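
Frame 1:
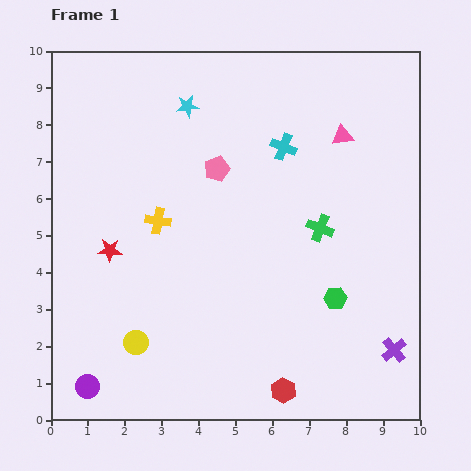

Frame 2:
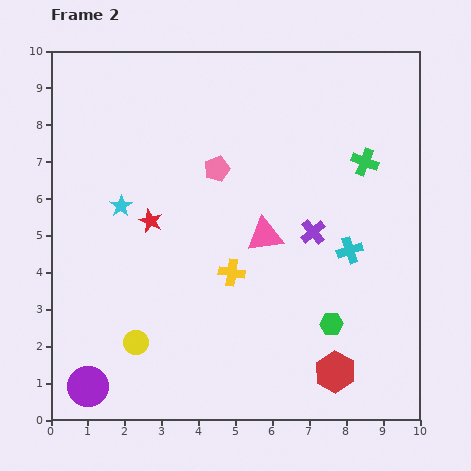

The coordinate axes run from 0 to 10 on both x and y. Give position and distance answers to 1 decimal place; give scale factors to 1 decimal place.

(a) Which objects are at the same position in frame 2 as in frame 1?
the yellow circle, the pink pentagon, the purple circle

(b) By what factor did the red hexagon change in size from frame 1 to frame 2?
1.6×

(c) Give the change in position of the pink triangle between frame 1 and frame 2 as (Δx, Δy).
(-2.1, -2.7)

The pink triangle was at (7.9, 7.7) in frame 1 and (5.8, 5.0) in frame 2.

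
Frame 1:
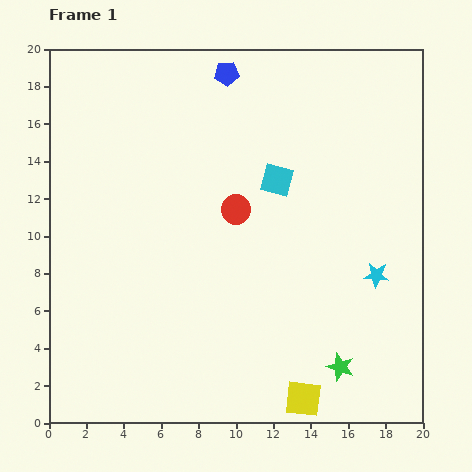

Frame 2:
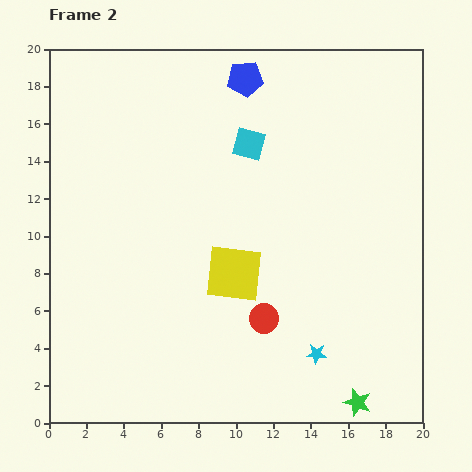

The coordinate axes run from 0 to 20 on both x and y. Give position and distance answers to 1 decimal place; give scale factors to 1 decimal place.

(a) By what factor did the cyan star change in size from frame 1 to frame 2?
0.8×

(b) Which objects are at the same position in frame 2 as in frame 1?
none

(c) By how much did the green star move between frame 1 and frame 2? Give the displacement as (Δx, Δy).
(0.9, -1.9)

The green star was at (15.6, 3.0) in frame 1 and (16.5, 1.1) in frame 2.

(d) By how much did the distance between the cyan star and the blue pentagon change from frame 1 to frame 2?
+1.8

Distance in frame 1: 13.4. Distance in frame 2: 15.2.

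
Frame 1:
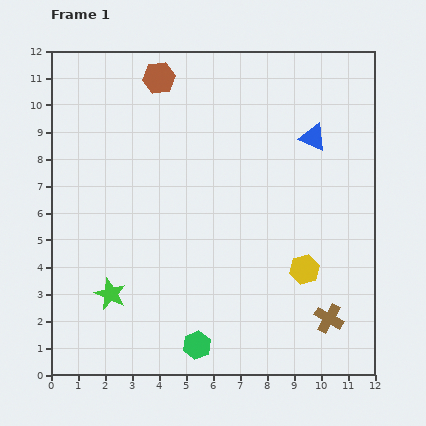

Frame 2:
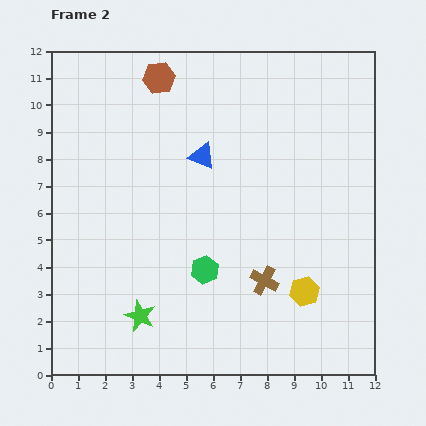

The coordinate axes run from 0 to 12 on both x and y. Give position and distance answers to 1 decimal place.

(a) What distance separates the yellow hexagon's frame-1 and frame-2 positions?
0.8

The yellow hexagon moved from (9.4, 3.9) to (9.4, 3.1), a distance of √(0.0² + 0.8²) ≈ 0.8.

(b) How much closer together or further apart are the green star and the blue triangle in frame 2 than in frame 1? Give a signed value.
-3.2

Distance in frame 1: 9.5. Distance in frame 2: 6.3.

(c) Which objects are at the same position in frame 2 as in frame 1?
the brown hexagon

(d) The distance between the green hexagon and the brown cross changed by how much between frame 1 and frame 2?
-2.8

Distance in frame 1: 5.0. Distance in frame 2: 2.2.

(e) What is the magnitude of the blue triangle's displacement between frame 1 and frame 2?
4.2

The blue triangle moved from (9.7, 8.8) to (5.6, 8.1), a distance of √(4.1² + 0.7²) ≈ 4.2.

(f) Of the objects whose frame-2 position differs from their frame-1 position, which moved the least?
the yellow hexagon

(moved 0.8)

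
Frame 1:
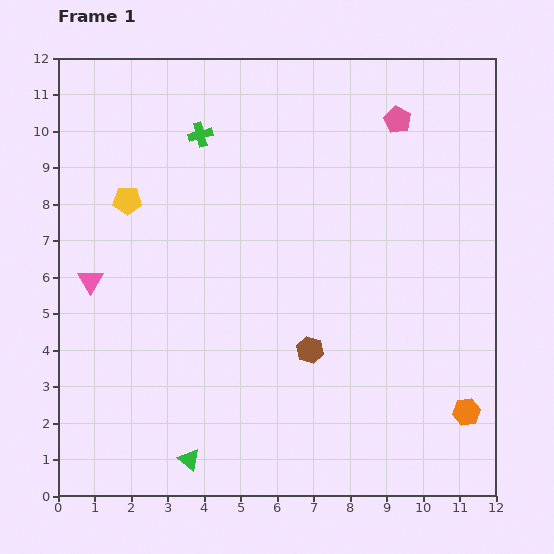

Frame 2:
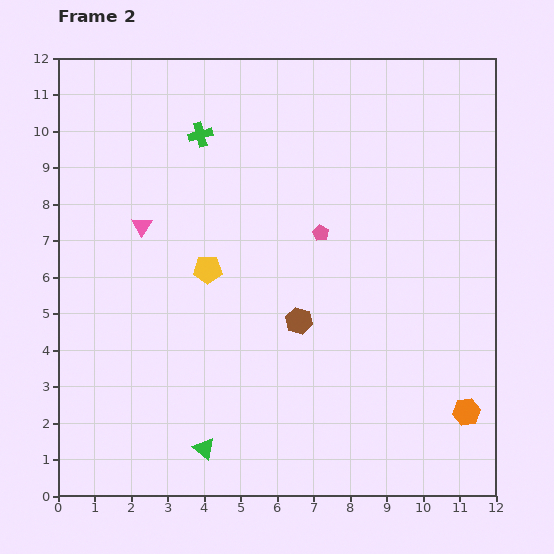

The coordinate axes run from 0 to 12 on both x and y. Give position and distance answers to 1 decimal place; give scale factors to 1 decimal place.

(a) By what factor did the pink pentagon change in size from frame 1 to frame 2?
0.6×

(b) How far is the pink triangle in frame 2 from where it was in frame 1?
2.1

The pink triangle moved from (0.9, 5.9) to (2.3, 7.4), a distance of √(1.4² + 1.5²) ≈ 2.1.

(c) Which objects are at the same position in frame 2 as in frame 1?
the orange hexagon, the green cross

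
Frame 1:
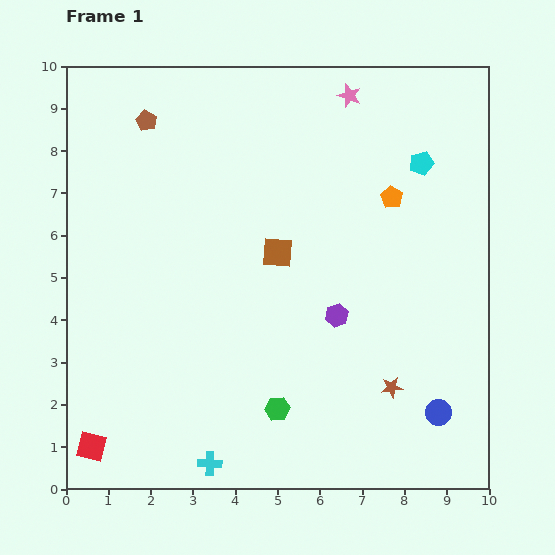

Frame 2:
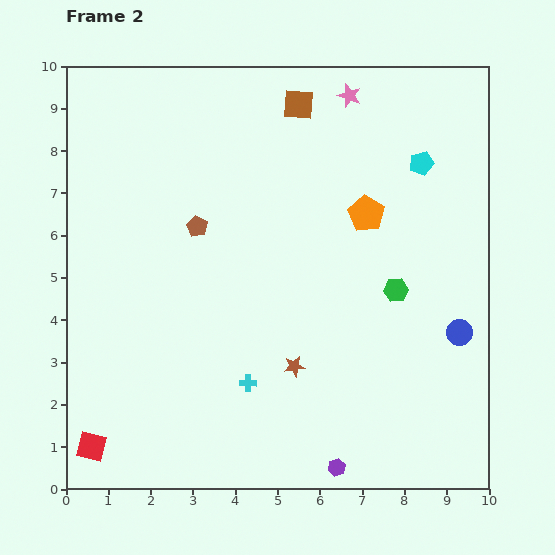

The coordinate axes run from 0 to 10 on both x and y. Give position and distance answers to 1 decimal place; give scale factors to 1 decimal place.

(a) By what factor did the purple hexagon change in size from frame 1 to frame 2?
0.8×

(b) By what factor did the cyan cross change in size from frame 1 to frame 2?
0.7×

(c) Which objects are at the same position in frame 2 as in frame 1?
the red square, the pink star, the cyan pentagon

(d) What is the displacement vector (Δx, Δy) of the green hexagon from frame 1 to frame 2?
(2.8, 2.8)

The green hexagon was at (5.0, 1.9) in frame 1 and (7.8, 4.7) in frame 2.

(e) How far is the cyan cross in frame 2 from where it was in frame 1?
2.1

The cyan cross moved from (3.4, 0.6) to (4.3, 2.5), a distance of √(0.9² + 1.9²) ≈ 2.1.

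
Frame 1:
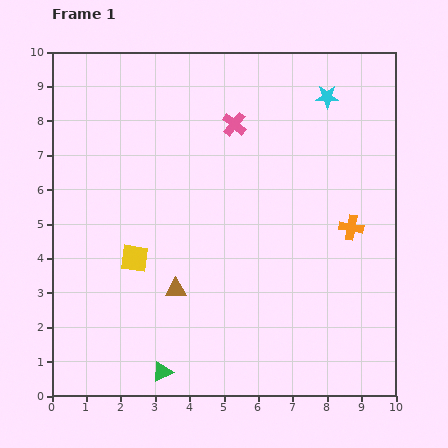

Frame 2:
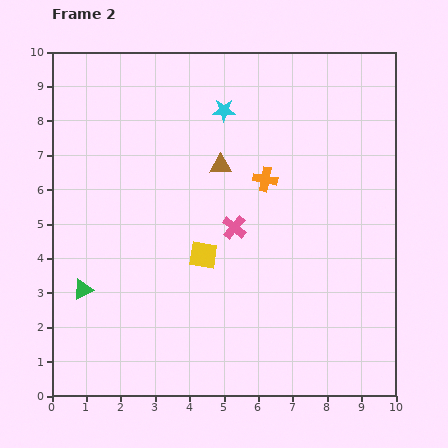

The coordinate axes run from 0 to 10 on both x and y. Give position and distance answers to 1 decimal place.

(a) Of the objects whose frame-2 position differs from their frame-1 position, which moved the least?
the yellow square

(moved 2.0)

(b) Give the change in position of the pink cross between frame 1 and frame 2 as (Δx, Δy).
(0.0, -3.0)

The pink cross was at (5.3, 7.9) in frame 1 and (5.3, 4.9) in frame 2.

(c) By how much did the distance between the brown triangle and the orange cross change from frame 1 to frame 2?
-4.0

Distance in frame 1: 5.4. Distance in frame 2: 1.4.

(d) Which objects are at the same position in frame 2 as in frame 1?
none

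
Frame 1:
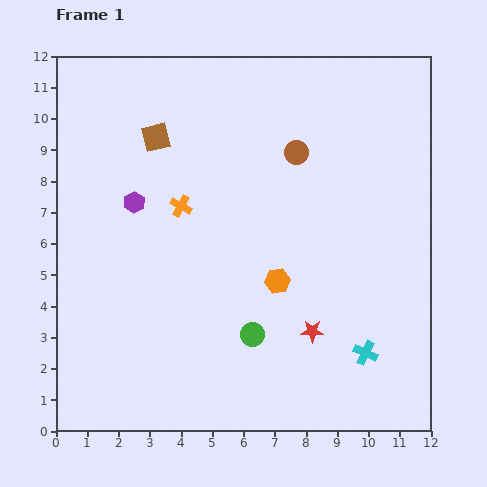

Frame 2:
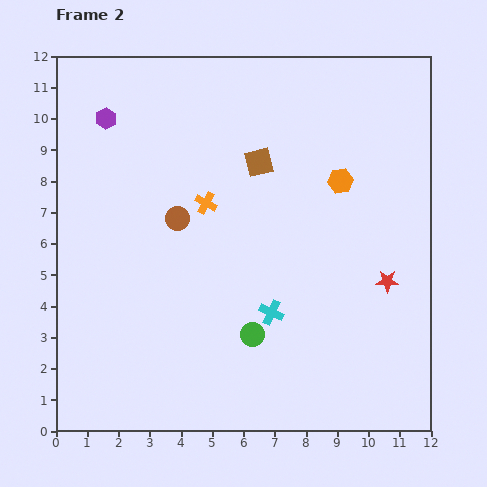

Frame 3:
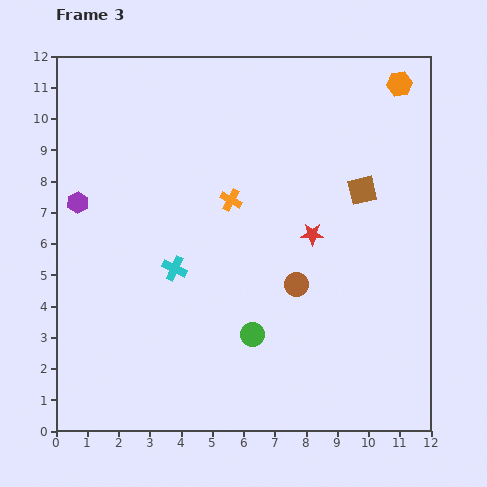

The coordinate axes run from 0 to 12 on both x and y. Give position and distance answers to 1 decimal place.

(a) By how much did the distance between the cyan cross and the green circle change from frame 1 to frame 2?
-2.7

Distance in frame 1: 3.6. Distance in frame 2: 0.9.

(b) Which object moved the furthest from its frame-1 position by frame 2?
the brown circle

(moved 4.3; next 3.8)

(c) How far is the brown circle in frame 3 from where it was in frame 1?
4.2

The brown circle moved from (7.7, 8.9) to (7.7, 4.7), a distance of √(0.0² + 4.2²) ≈ 4.2.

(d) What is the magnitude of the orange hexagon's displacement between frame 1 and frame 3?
7.4

The orange hexagon moved from (7.1, 4.8) to (11.0, 11.1), a distance of √(3.9² + 6.3²) ≈ 7.4.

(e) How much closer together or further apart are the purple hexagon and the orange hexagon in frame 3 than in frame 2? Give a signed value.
+3.2

Distance in frame 2: 7.8. Distance in frame 3: 11.0.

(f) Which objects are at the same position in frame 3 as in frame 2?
the green circle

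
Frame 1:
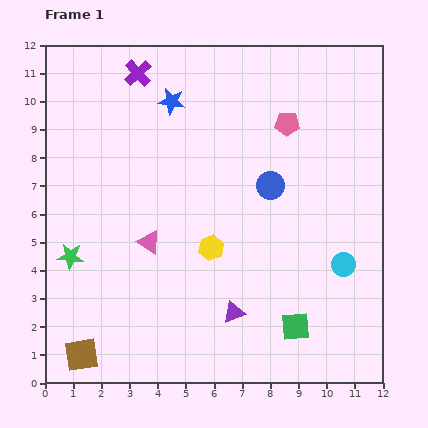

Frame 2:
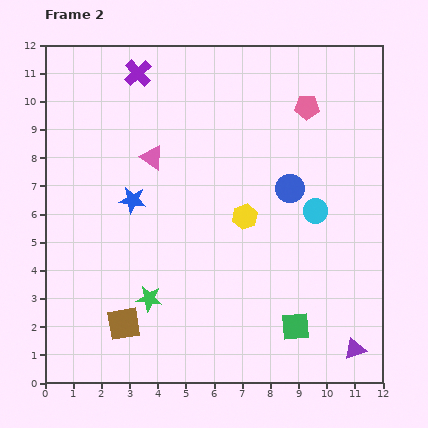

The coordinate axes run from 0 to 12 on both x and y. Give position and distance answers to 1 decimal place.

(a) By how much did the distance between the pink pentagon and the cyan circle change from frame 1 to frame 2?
-1.7

Distance in frame 1: 5.4. Distance in frame 2: 3.7.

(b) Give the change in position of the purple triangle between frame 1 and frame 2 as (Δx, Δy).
(4.3, -1.3)

The purple triangle was at (6.7, 2.5) in frame 1 and (11.0, 1.2) in frame 2.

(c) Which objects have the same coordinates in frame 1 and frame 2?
the purple cross, the green square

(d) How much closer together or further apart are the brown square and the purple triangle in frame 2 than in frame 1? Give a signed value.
+2.6

Distance in frame 1: 5.6. Distance in frame 2: 8.2.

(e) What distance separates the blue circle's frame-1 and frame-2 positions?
0.7

The blue circle moved from (8.0, 7.0) to (8.7, 6.9), a distance of √(0.7² + 0.1²) ≈ 0.7.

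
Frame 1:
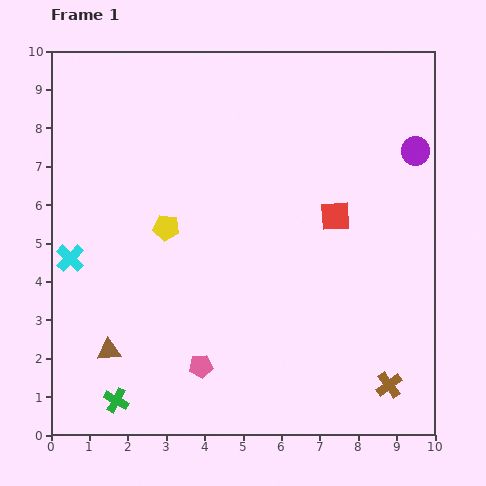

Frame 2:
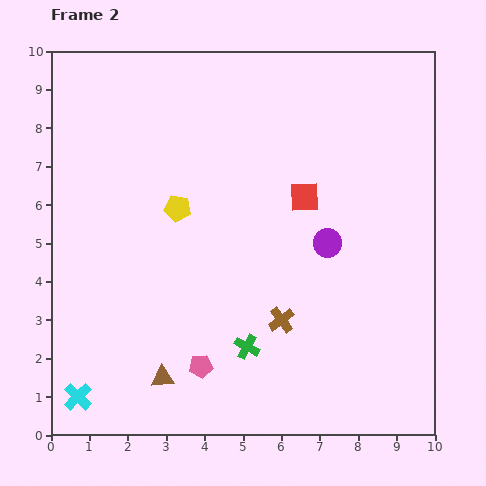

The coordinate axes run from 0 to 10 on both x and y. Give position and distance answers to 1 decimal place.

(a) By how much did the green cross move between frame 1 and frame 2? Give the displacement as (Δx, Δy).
(3.4, 1.4)

The green cross was at (1.7, 0.9) in frame 1 and (5.1, 2.3) in frame 2.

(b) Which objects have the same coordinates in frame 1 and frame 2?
the pink pentagon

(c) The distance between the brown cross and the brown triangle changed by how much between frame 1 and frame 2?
-4.0

Distance in frame 1: 7.4. Distance in frame 2: 3.4.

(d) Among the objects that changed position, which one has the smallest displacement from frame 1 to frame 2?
the yellow pentagon

(moved 0.6)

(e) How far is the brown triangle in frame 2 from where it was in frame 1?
1.6

The brown triangle moved from (1.5, 2.2) to (2.9, 1.5), a distance of √(1.4² + 0.7²) ≈ 1.6.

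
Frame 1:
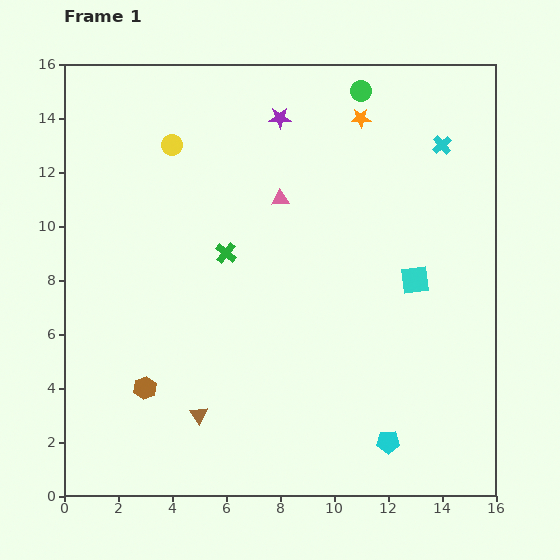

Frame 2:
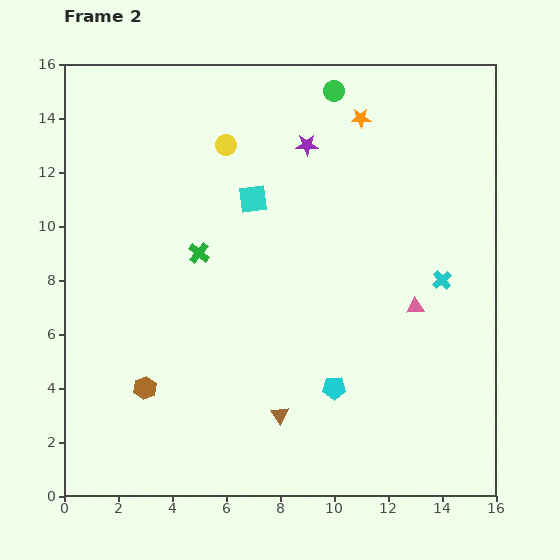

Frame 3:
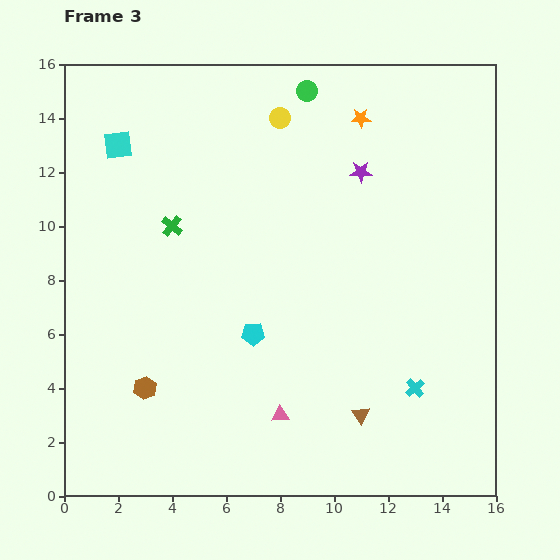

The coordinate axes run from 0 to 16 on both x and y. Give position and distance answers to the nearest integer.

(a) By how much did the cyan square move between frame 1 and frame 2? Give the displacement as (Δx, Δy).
(-6, 3)

The cyan square was at (13, 8) in frame 1 and (7, 11) in frame 2.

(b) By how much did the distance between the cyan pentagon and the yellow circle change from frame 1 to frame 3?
-6

Distance in frame 1: 14. Distance in frame 3: 8.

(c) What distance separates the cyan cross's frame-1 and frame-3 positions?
9

The cyan cross moved from (14, 13) to (13, 4), a distance of √(1² + 9²) ≈ 9.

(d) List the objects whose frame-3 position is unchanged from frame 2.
the brown hexagon, the orange star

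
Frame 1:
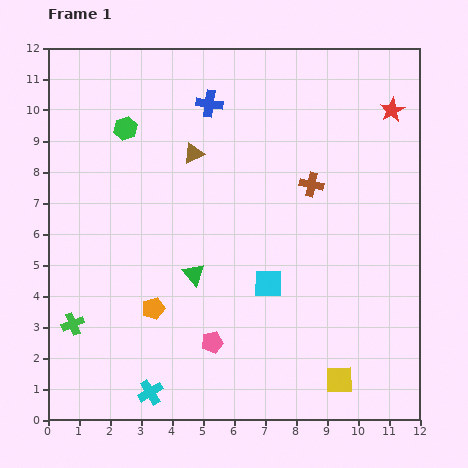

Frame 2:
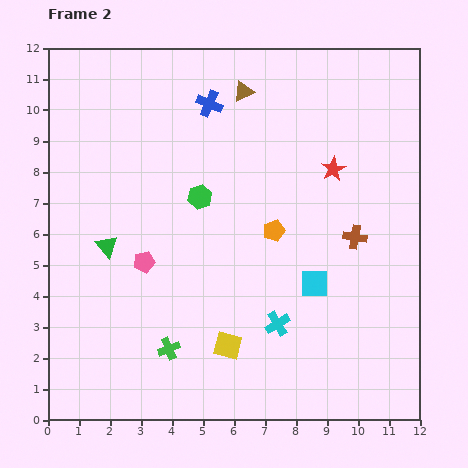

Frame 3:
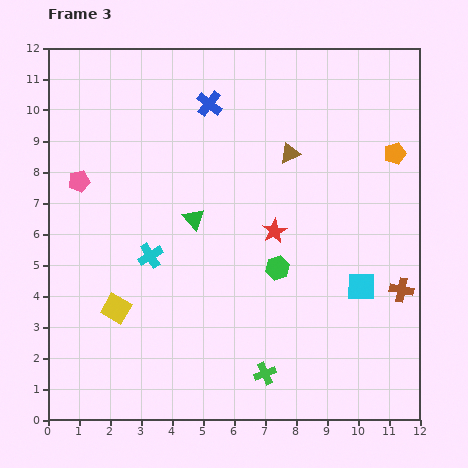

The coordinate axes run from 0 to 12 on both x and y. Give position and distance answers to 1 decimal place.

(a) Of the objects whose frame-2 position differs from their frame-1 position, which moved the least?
the cyan square

(moved 1.5)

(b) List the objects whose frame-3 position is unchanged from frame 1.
the blue cross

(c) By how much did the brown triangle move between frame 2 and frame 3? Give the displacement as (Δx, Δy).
(1.5, -2.0)

The brown triangle was at (6.3, 10.6) in frame 2 and (7.8, 8.6) in frame 3.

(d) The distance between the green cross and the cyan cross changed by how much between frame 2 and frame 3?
+1.7

Distance in frame 2: 3.6. Distance in frame 3: 5.3.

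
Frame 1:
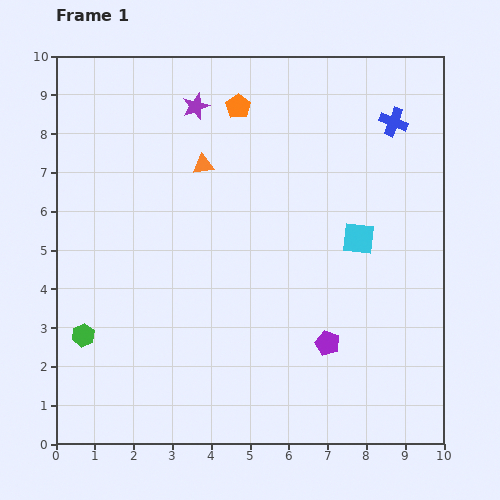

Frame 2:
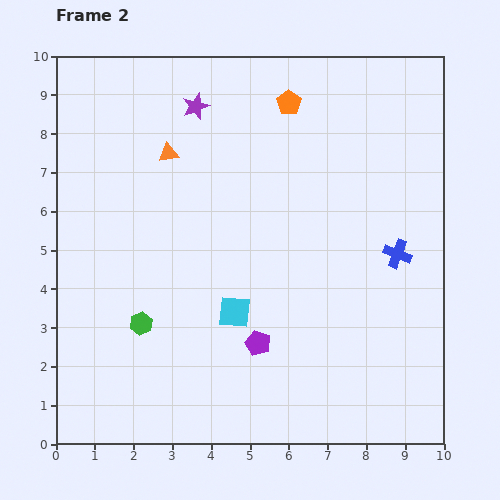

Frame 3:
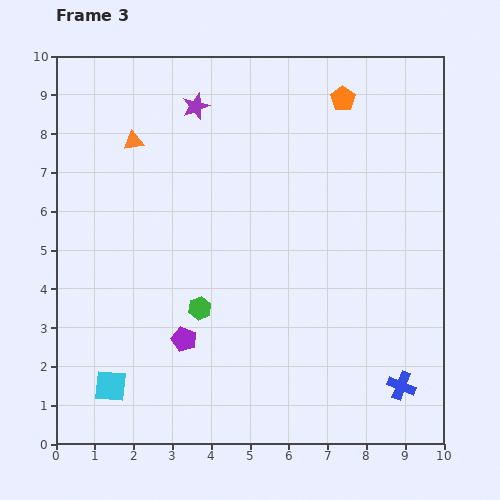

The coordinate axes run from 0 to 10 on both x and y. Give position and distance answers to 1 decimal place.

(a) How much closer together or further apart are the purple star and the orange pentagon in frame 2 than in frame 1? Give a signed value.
+1.3

Distance in frame 1: 1.1. Distance in frame 2: 2.4.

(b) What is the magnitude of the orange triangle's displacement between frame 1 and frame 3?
1.9

The orange triangle moved from (3.8, 7.2) to (2.0, 7.8), a distance of √(1.8² + 0.6²) ≈ 1.9.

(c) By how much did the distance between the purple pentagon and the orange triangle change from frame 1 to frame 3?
-0.3

Distance in frame 1: 5.6. Distance in frame 3: 5.3.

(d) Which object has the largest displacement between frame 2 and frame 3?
the cyan square

(moved 3.7; next 3.4)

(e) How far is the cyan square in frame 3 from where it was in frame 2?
3.7

The cyan square moved from (4.6, 3.4) to (1.4, 1.5), a distance of √(3.2² + 1.9²) ≈ 3.7.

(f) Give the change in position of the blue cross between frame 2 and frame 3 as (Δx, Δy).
(0.1, -3.4)

The blue cross was at (8.8, 4.9) in frame 2 and (8.9, 1.5) in frame 3.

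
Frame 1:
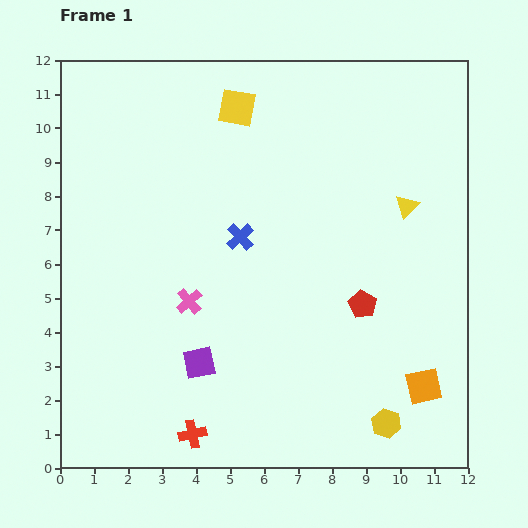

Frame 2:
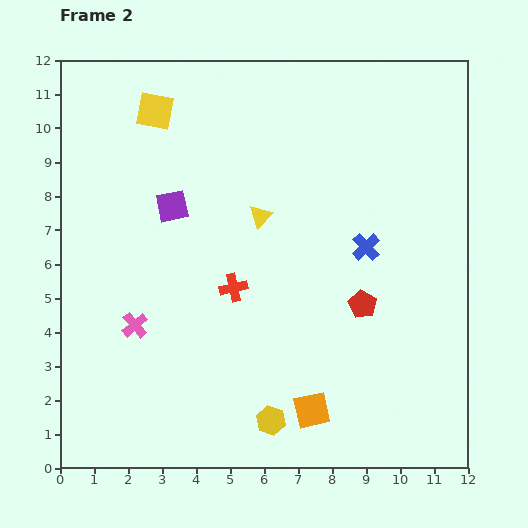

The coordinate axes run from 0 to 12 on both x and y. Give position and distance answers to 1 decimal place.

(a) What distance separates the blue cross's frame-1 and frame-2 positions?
3.7

The blue cross moved from (5.3, 6.8) to (9.0, 6.5), a distance of √(3.7² + 0.3²) ≈ 3.7.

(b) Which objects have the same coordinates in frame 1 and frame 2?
the red pentagon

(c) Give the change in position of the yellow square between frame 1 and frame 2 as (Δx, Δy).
(-2.4, -0.1)

The yellow square was at (5.2, 10.6) in frame 1 and (2.8, 10.5) in frame 2.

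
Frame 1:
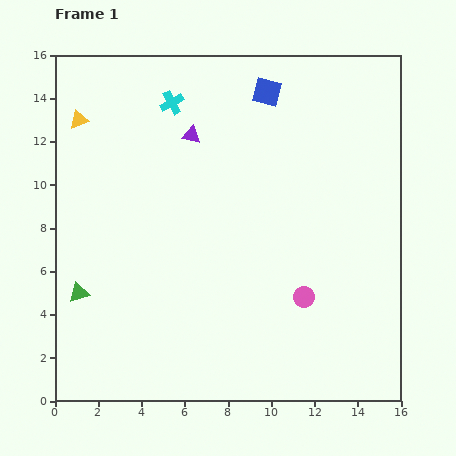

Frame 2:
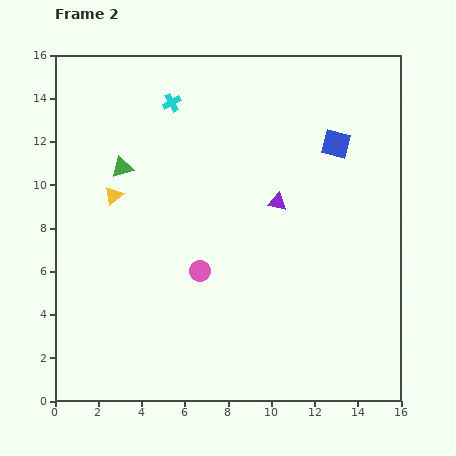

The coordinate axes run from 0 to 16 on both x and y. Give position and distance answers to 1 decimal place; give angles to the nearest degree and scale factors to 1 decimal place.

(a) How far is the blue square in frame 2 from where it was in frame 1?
4.0

The blue square moved from (9.8, 14.3) to (13.0, 11.9), a distance of √(3.2² + 2.4²) ≈ 4.0.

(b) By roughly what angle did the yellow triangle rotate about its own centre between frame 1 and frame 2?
21° counter-clockwise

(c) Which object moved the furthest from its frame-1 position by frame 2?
the green triangle

(moved 6.1; next 5.1)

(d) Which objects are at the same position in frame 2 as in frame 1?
the cyan cross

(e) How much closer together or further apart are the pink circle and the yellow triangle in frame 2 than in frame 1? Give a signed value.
-7.9

Distance in frame 1: 13.2. Distance in frame 2: 5.3.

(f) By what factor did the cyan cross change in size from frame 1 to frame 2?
0.8×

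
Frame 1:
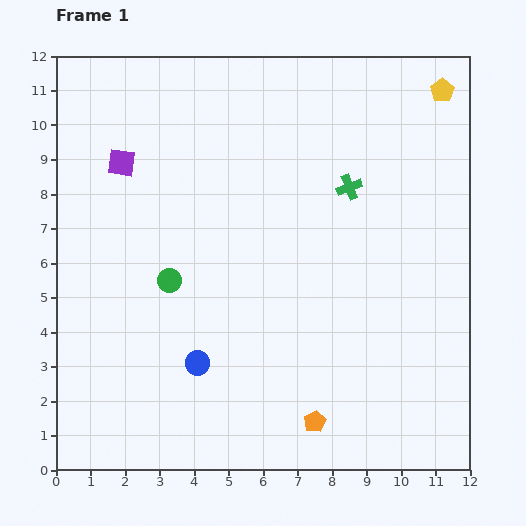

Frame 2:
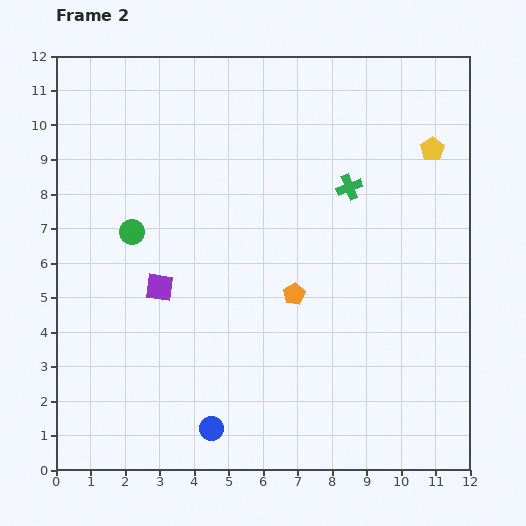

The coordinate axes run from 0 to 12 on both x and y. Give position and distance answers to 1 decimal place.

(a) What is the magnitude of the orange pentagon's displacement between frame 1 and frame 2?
3.7

The orange pentagon moved from (7.5, 1.4) to (6.9, 5.1), a distance of √(0.6² + 3.7²) ≈ 3.7.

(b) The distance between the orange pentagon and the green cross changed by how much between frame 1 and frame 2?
-3.4

Distance in frame 1: 6.9. Distance in frame 2: 3.5.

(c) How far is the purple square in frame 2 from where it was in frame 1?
3.8

The purple square moved from (1.9, 8.9) to (3.0, 5.3), a distance of √(1.1² + 3.6²) ≈ 3.8.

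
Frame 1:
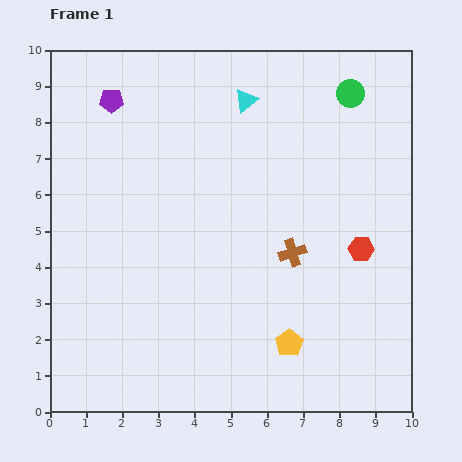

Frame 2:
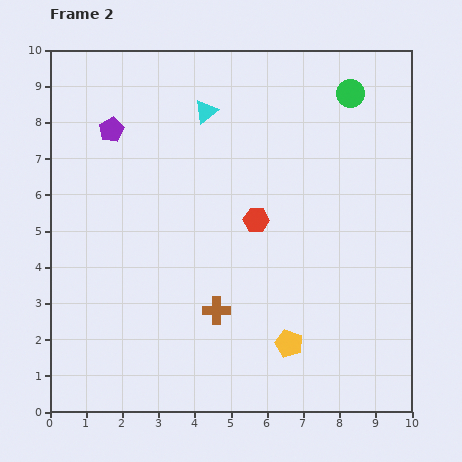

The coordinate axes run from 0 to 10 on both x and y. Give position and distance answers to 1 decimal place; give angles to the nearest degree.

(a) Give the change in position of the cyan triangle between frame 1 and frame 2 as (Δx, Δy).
(-1.1, -0.3)

The cyan triangle was at (5.4, 8.6) in frame 1 and (4.3, 8.3) in frame 2.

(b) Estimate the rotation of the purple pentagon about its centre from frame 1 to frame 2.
29° counter-clockwise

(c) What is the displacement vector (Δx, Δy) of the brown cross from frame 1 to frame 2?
(-2.1, -1.6)

The brown cross was at (6.7, 4.4) in frame 1 and (4.6, 2.8) in frame 2.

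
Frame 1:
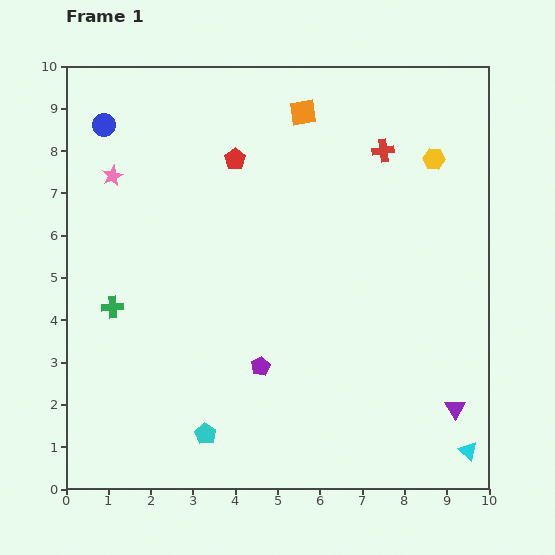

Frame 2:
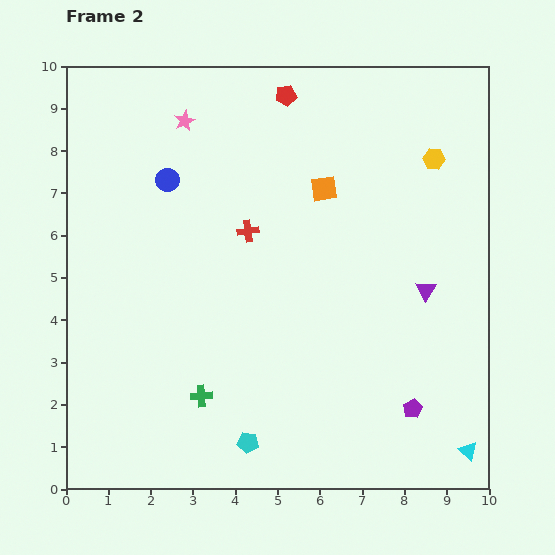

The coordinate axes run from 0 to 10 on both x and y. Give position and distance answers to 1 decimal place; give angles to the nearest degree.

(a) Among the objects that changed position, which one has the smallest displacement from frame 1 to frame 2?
the cyan pentagon

(moved 1.0)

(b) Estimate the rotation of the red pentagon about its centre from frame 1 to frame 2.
26° clockwise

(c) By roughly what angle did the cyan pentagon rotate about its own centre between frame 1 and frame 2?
24° counter-clockwise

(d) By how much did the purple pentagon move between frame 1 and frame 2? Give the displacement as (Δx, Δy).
(3.6, -1.0)

The purple pentagon was at (4.6, 2.9) in frame 1 and (8.2, 1.9) in frame 2.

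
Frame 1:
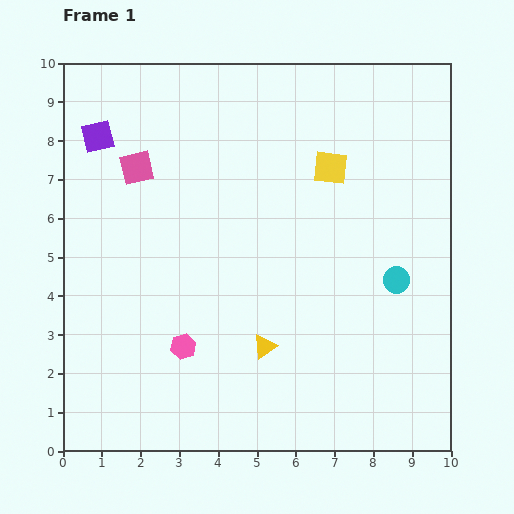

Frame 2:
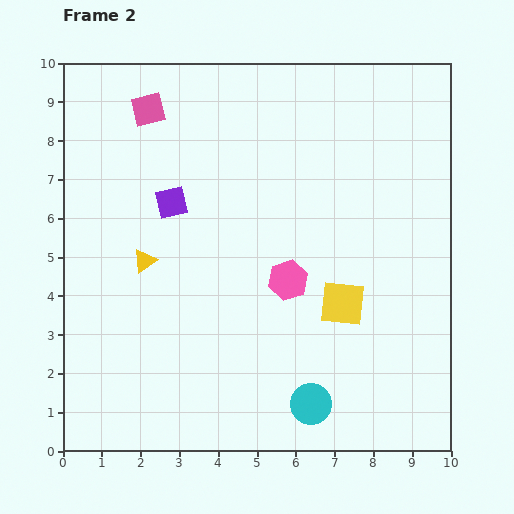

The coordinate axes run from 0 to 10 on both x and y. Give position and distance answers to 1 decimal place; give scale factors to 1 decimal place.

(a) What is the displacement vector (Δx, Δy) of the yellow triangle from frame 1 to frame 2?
(-3.1, 2.2)

The yellow triangle was at (5.2, 2.7) in frame 1 and (2.1, 4.9) in frame 2.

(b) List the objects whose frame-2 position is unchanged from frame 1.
none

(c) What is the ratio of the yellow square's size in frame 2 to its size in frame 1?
1.3×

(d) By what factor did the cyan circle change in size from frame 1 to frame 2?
1.5×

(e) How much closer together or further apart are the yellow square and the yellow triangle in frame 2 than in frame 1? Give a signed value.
+0.3

Distance in frame 1: 4.9. Distance in frame 2: 5.2.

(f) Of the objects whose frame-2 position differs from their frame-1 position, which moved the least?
the pink square

(moved 1.5)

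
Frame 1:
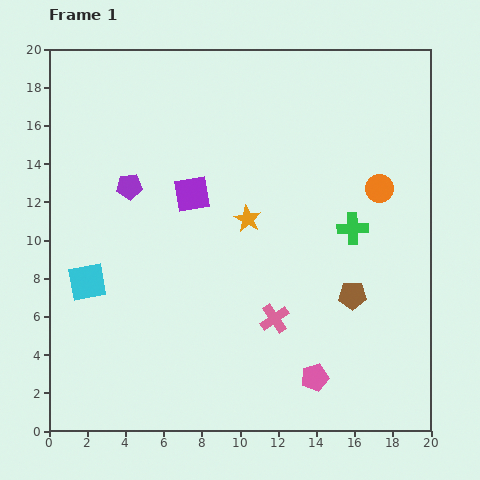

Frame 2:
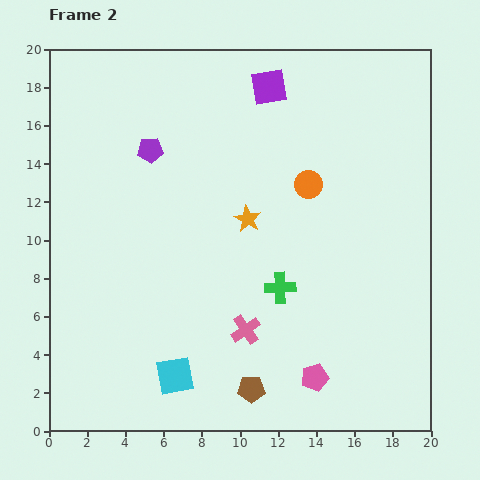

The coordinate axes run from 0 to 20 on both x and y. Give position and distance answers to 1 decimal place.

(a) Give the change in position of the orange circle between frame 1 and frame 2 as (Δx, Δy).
(-3.7, 0.2)

The orange circle was at (17.3, 12.7) in frame 1 and (13.6, 12.9) in frame 2.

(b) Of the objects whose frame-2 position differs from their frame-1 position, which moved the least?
the pink cross

(moved 1.6)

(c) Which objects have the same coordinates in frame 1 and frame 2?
the pink pentagon, the orange star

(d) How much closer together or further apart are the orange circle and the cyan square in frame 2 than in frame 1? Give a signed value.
-3.9

Distance in frame 1: 16.1. Distance in frame 2: 12.2.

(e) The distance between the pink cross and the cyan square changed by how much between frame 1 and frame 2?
-5.6

Distance in frame 1: 10.0. Distance in frame 2: 4.4.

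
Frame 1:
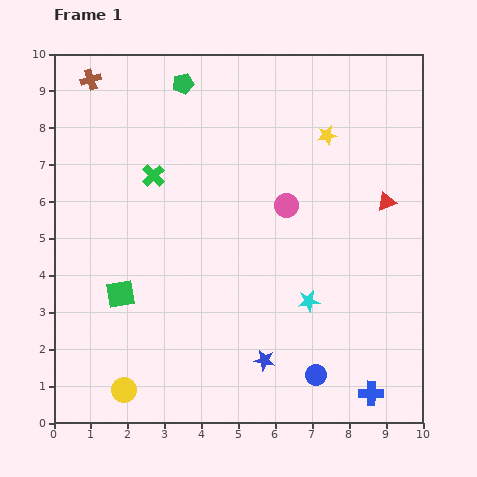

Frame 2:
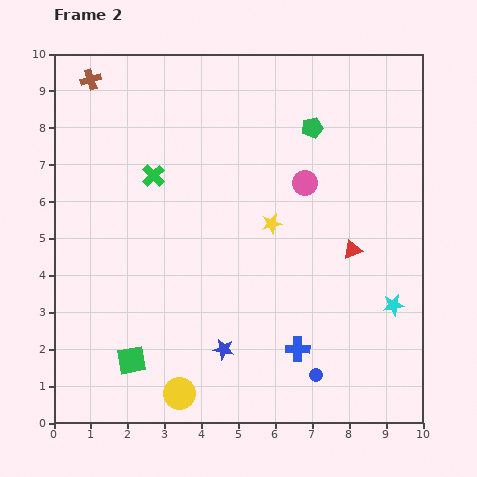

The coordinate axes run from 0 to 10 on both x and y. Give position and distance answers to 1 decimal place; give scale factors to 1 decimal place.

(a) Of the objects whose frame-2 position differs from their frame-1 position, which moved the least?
the pink circle

(moved 0.8)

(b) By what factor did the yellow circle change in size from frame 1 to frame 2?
1.3×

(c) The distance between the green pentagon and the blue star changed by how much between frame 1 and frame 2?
-1.3

Distance in frame 1: 7.8. Distance in frame 2: 6.5.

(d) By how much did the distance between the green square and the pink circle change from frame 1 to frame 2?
+1.6

Distance in frame 1: 5.1. Distance in frame 2: 6.7.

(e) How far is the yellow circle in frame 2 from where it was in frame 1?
1.5

The yellow circle moved from (1.9, 0.9) to (3.4, 0.8), a distance of √(1.5² + 0.1²) ≈ 1.5.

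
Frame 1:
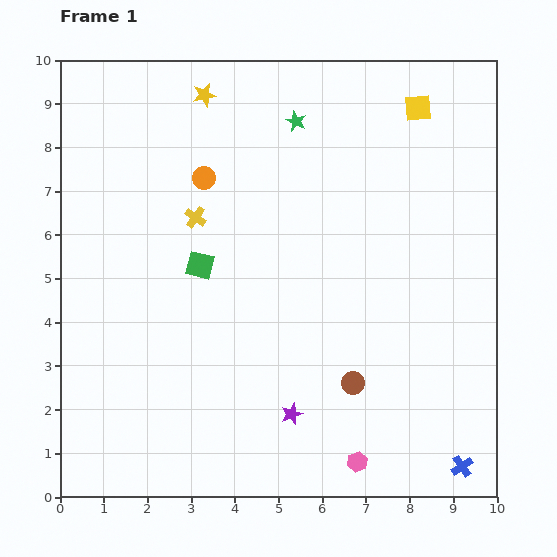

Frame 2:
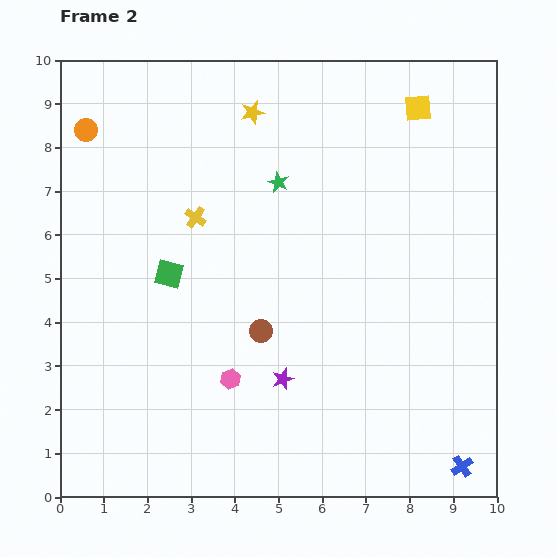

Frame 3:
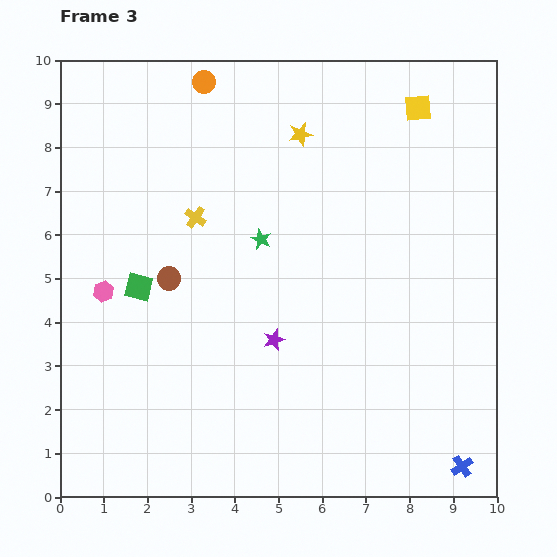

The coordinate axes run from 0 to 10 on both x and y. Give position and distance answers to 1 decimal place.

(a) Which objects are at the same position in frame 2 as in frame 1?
the blue cross, the yellow square, the yellow cross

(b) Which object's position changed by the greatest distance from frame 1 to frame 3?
the pink hexagon

(moved 7.0; next 4.8)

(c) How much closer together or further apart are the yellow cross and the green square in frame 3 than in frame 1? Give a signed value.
+1.0

Distance in frame 1: 1.1. Distance in frame 3: 2.1.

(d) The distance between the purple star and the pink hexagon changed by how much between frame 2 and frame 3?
+2.9

Distance in frame 2: 1.2. Distance in frame 3: 4.1.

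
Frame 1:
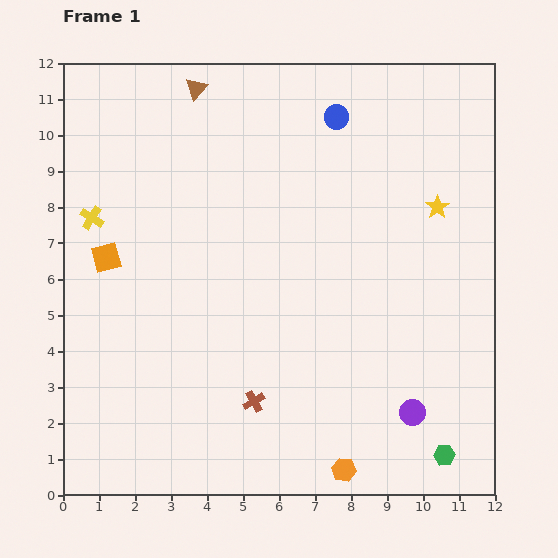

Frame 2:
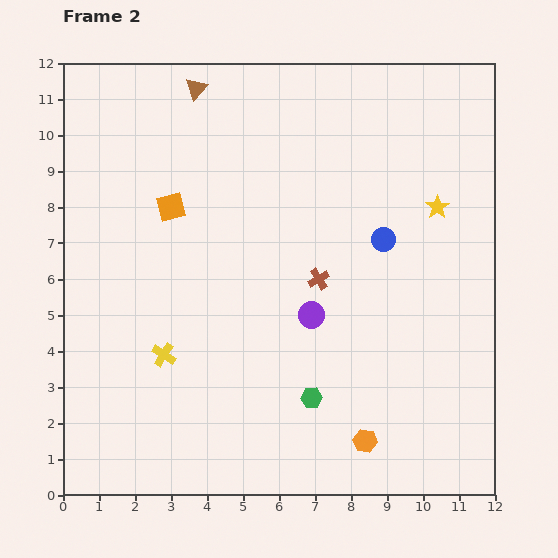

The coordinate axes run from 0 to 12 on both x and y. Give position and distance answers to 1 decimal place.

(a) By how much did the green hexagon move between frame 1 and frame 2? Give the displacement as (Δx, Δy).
(-3.7, 1.6)

The green hexagon was at (10.6, 1.1) in frame 1 and (6.9, 2.7) in frame 2.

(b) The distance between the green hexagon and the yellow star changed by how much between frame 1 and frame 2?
-0.5

Distance in frame 1: 6.9. Distance in frame 2: 6.4.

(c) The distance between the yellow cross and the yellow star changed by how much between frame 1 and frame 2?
-1.0

Distance in frame 1: 9.6. Distance in frame 2: 8.6.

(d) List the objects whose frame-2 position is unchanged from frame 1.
the yellow star, the brown triangle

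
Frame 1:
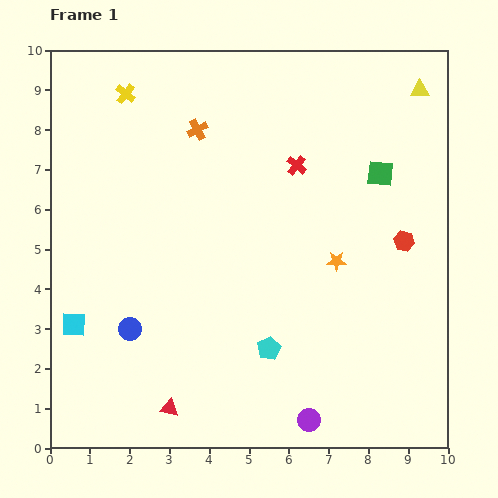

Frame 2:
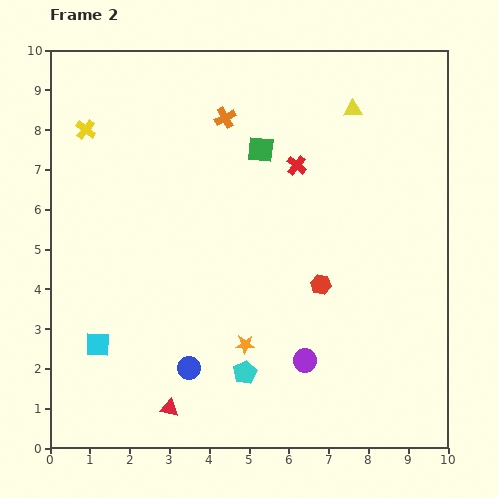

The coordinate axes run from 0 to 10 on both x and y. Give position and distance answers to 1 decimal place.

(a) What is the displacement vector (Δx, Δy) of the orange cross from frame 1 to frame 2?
(0.7, 0.3)

The orange cross was at (3.7, 8.0) in frame 1 and (4.4, 8.3) in frame 2.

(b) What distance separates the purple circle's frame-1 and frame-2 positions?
1.5

The purple circle moved from (6.5, 0.7) to (6.4, 2.2), a distance of √(0.1² + 1.5²) ≈ 1.5.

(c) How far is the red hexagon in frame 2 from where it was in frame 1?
2.4

The red hexagon moved from (8.9, 5.2) to (6.8, 4.1), a distance of √(2.1² + 1.1²) ≈ 2.4.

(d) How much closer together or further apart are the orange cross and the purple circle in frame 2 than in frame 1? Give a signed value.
-1.4

Distance in frame 1: 7.8. Distance in frame 2: 6.4.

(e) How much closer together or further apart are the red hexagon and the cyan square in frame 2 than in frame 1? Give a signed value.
-2.8

Distance in frame 1: 8.6. Distance in frame 2: 5.8.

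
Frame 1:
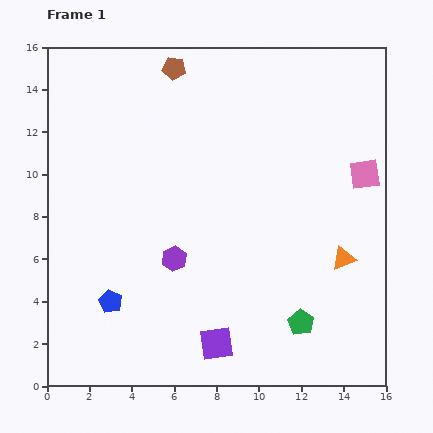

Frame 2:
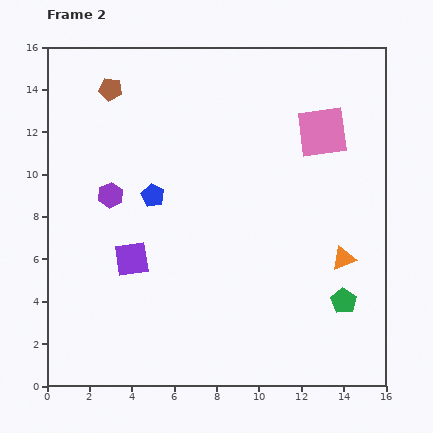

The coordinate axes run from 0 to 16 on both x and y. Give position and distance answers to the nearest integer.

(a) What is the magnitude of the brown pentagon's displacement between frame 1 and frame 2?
3

The brown pentagon moved from (6, 15) to (3, 14), a distance of √(3² + 1²) ≈ 3.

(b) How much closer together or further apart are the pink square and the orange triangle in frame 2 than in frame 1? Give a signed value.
+2

Distance in frame 1: 4. Distance in frame 2: 6.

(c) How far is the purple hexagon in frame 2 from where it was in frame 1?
4

The purple hexagon moved from (6, 6) to (3, 9), a distance of √(3² + 3²) ≈ 4.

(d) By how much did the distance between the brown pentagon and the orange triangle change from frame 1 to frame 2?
+2

Distance in frame 1: 12. Distance in frame 2: 14.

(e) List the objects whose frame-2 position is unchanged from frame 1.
the orange triangle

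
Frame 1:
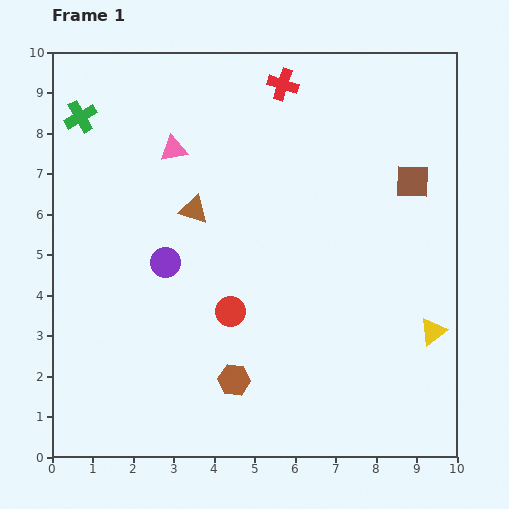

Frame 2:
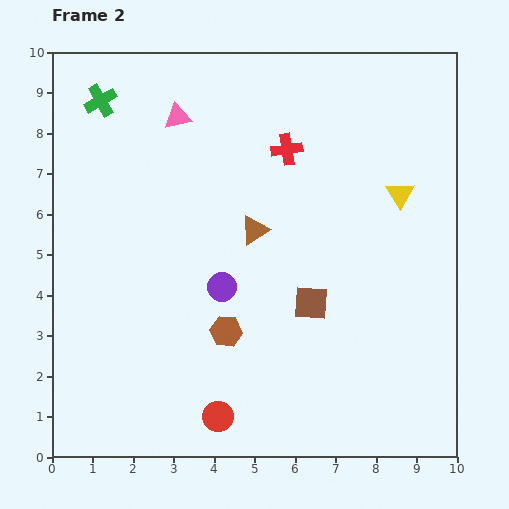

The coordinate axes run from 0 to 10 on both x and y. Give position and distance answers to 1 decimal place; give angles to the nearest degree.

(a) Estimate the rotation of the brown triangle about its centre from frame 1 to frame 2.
49° counter-clockwise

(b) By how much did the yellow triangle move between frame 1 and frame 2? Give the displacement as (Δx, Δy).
(-0.8, 3.4)

The yellow triangle was at (9.4, 3.1) in frame 1 and (8.6, 6.5) in frame 2.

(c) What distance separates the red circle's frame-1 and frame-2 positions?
2.6

The red circle moved from (4.4, 3.6) to (4.1, 1.0), a distance of √(0.3² + 2.6²) ≈ 2.6.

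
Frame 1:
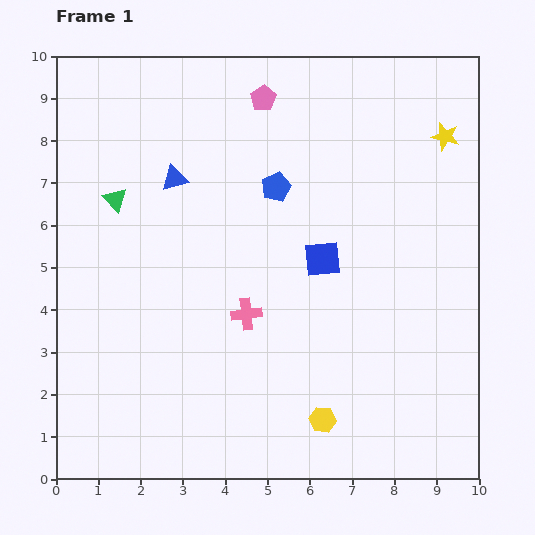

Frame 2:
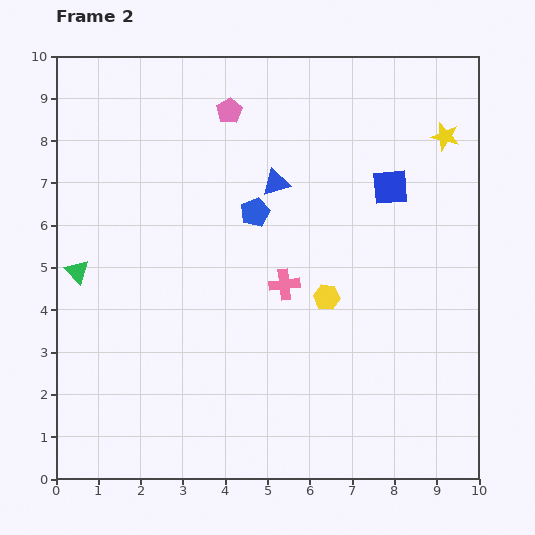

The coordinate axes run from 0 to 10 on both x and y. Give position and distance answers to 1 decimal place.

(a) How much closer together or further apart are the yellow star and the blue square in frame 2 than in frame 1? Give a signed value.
-2.3

Distance in frame 1: 4.1. Distance in frame 2: 1.8.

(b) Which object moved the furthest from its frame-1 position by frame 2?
the yellow hexagon

(moved 2.9; next 2.4)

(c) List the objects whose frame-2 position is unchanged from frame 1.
the yellow star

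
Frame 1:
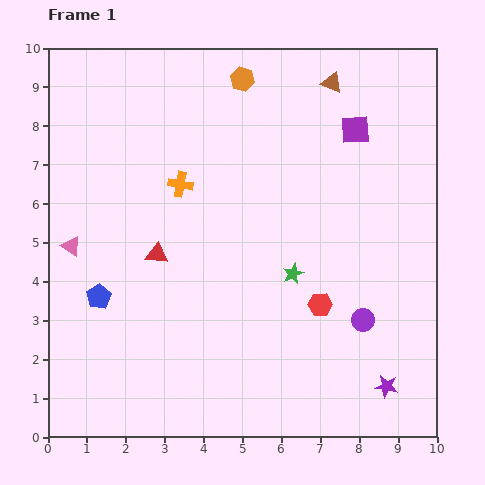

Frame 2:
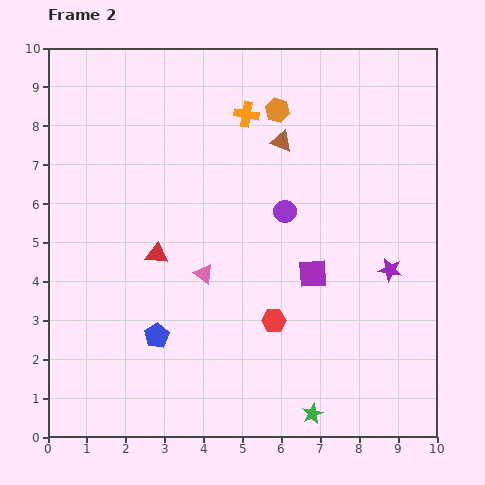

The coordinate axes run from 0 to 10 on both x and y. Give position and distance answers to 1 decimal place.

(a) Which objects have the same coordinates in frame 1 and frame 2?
the red triangle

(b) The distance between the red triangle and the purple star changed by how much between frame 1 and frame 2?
-0.8

Distance in frame 1: 6.8. Distance in frame 2: 6.0.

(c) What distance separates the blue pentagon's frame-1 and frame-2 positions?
1.8

The blue pentagon moved from (1.3, 3.6) to (2.8, 2.6), a distance of √(1.5² + 1.0²) ≈ 1.8.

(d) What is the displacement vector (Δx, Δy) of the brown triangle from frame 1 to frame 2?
(-1.3, -1.5)

The brown triangle was at (7.3, 9.1) in frame 1 and (6.0, 7.6) in frame 2.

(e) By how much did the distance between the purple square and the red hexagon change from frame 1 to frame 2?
-3.0

Distance in frame 1: 4.6. Distance in frame 2: 1.6.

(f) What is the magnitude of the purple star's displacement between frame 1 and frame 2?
3.0

The purple star moved from (8.7, 1.3) to (8.8, 4.3), a distance of √(0.1² + 3.0²) ≈ 3.0.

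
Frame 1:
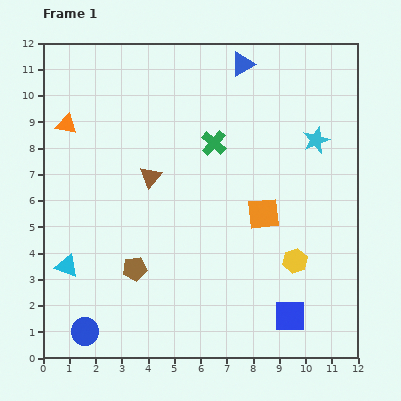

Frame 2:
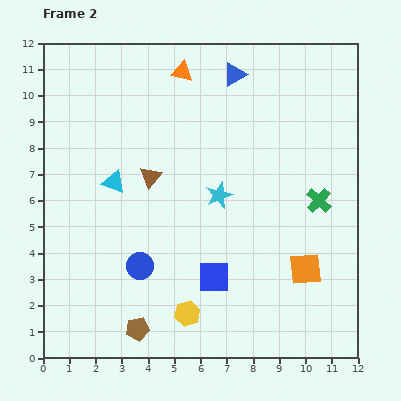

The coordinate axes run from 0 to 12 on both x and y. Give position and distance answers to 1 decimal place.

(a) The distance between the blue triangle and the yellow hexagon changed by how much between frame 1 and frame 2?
+1.5

Distance in frame 1: 7.8. Distance in frame 2: 9.3.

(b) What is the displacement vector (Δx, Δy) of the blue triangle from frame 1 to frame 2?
(-0.3, -0.4)

The blue triangle was at (7.6, 11.2) in frame 1 and (7.3, 10.8) in frame 2.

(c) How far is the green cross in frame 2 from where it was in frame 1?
4.6

The green cross moved from (6.5, 8.2) to (10.5, 6.0), a distance of √(4.0² + 2.2²) ≈ 4.6.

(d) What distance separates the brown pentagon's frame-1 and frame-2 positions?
2.3

The brown pentagon moved from (3.5, 3.4) to (3.6, 1.1), a distance of √(0.1² + 2.3²) ≈ 2.3.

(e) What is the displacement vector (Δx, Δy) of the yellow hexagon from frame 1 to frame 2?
(-4.1, -2.0)

The yellow hexagon was at (9.6, 3.7) in frame 1 and (5.5, 1.7) in frame 2.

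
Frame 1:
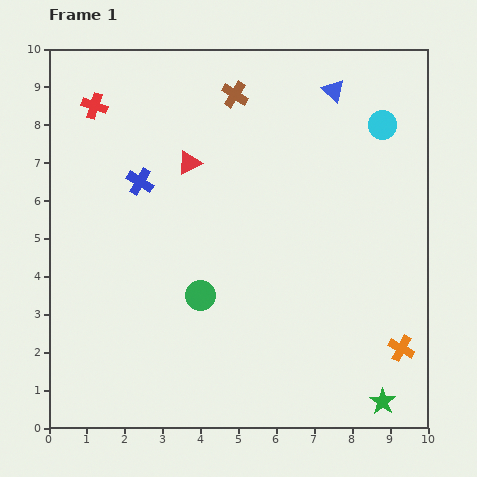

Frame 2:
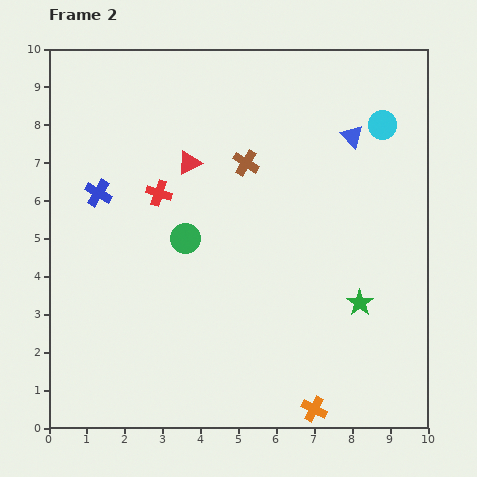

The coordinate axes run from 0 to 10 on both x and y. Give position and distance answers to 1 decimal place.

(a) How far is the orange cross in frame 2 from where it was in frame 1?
2.8

The orange cross moved from (9.3, 2.1) to (7.0, 0.5), a distance of √(2.3² + 1.6²) ≈ 2.8.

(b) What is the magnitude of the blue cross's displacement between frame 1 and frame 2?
1.1

The blue cross moved from (2.4, 6.5) to (1.3, 6.2), a distance of √(1.1² + 0.3²) ≈ 1.1.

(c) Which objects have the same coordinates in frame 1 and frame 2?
the cyan circle, the red triangle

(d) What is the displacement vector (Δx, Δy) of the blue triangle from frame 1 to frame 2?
(0.5, -1.2)

The blue triangle was at (7.5, 8.9) in frame 1 and (8.0, 7.7) in frame 2.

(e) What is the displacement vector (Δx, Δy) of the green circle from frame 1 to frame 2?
(-0.4, 1.5)

The green circle was at (4.0, 3.5) in frame 1 and (3.6, 5.0) in frame 2.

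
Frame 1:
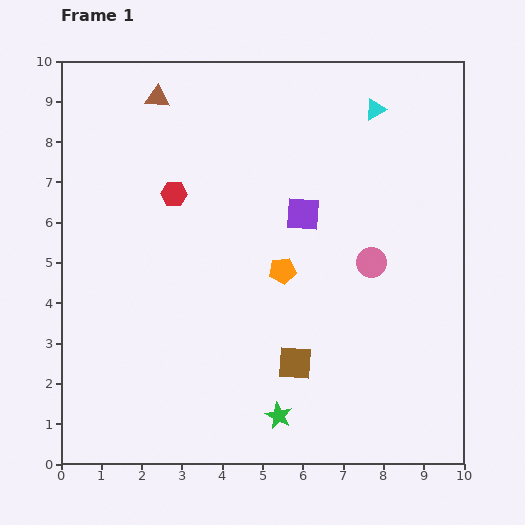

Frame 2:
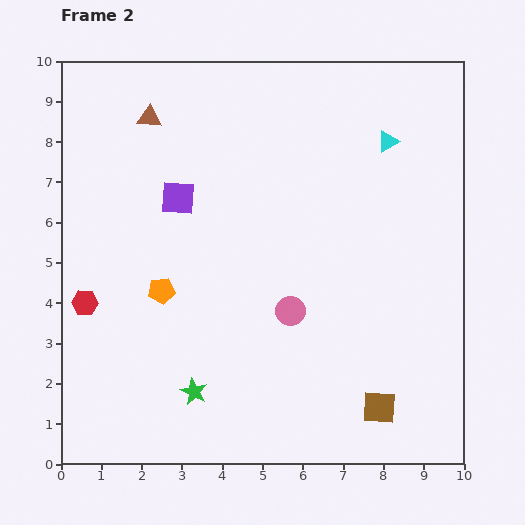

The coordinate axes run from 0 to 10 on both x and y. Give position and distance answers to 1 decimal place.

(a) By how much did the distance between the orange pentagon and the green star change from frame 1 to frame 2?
-1.0

Distance in frame 1: 3.6. Distance in frame 2: 2.6.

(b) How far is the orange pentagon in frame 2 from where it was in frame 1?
3.0

The orange pentagon moved from (5.5, 4.8) to (2.5, 4.3), a distance of √(3.0² + 0.5²) ≈ 3.0.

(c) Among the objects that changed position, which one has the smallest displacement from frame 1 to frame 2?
the brown triangle

(moved 0.5)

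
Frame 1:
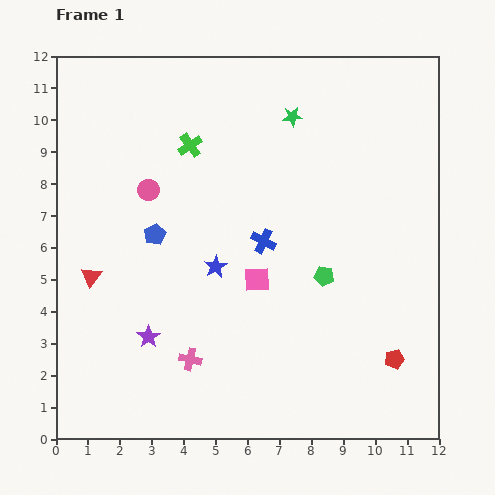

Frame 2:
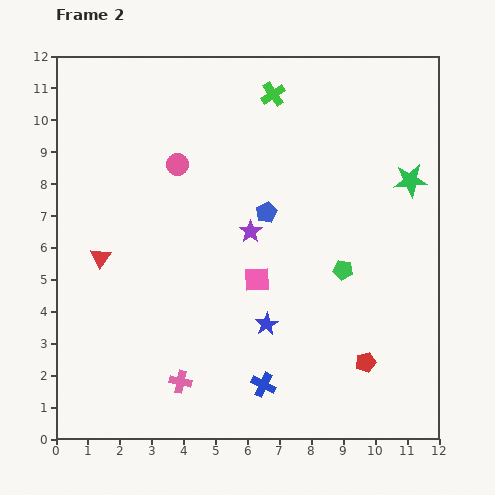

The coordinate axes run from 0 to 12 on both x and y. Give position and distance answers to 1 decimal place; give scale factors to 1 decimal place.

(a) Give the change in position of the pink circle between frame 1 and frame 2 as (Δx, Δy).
(0.9, 0.8)

The pink circle was at (2.9, 7.8) in frame 1 and (3.8, 8.6) in frame 2.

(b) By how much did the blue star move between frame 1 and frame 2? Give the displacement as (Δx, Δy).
(1.6, -1.8)

The blue star was at (5.0, 5.4) in frame 1 and (6.6, 3.6) in frame 2.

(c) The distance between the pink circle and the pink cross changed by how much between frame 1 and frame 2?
+1.3

Distance in frame 1: 5.5. Distance in frame 2: 6.8.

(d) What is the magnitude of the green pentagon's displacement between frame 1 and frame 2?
0.6

The green pentagon moved from (8.4, 5.1) to (9.0, 5.3), a distance of √(0.6² + 0.2²) ≈ 0.6.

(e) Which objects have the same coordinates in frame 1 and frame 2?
the pink square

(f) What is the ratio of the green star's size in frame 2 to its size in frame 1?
1.7×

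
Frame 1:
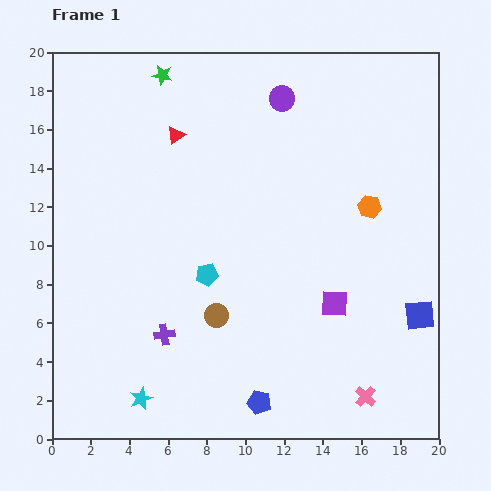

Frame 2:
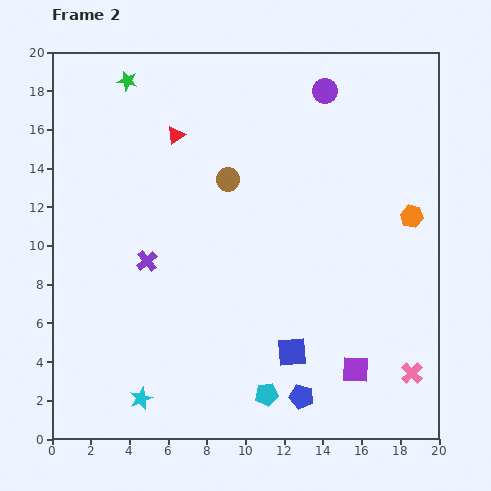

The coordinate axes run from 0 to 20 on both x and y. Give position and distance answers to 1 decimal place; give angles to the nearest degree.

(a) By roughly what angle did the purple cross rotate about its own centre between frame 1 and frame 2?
32° counter-clockwise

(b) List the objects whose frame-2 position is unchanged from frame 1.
the cyan star, the red triangle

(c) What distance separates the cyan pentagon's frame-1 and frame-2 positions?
6.9

The cyan pentagon moved from (8.0, 8.5) to (11.1, 2.3), a distance of √(3.1² + 6.2²) ≈ 6.9.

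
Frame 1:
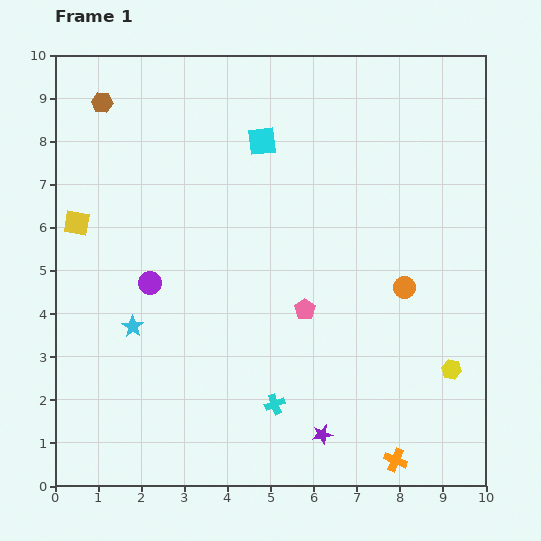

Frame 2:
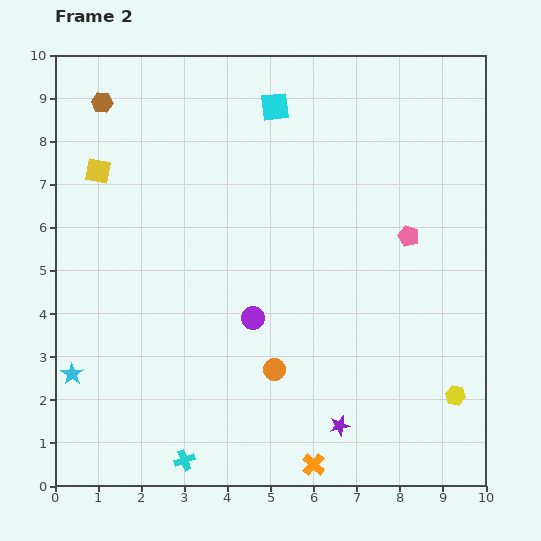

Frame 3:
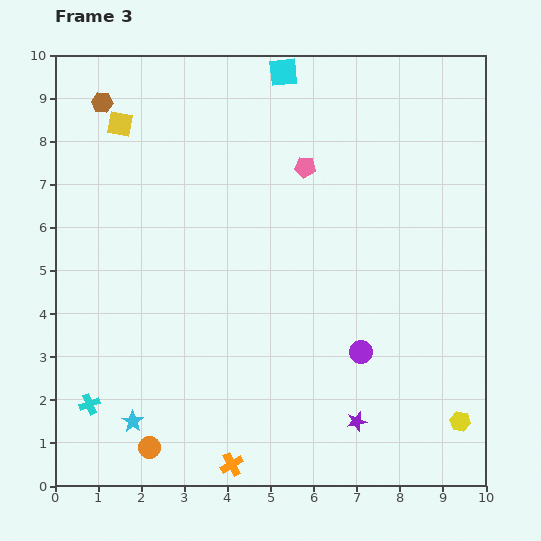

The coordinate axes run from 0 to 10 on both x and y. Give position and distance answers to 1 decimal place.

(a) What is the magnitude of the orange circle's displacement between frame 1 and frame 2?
3.6

The orange circle moved from (8.1, 4.6) to (5.1, 2.7), a distance of √(3.0² + 1.9²) ≈ 3.6.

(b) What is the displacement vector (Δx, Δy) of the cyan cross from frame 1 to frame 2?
(-2.1, -1.3)

The cyan cross was at (5.1, 1.9) in frame 1 and (3.0, 0.6) in frame 2.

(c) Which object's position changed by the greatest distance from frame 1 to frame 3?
the orange circle

(moved 7.0; next 5.2)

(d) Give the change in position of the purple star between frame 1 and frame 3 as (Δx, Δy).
(0.8, 0.3)

The purple star was at (6.2, 1.2) in frame 1 and (7.0, 1.5) in frame 3.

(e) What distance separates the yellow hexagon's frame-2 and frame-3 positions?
0.6

The yellow hexagon moved from (9.3, 2.1) to (9.4, 1.5), a distance of √(0.1² + 0.6²) ≈ 0.6.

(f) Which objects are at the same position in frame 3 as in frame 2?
the brown hexagon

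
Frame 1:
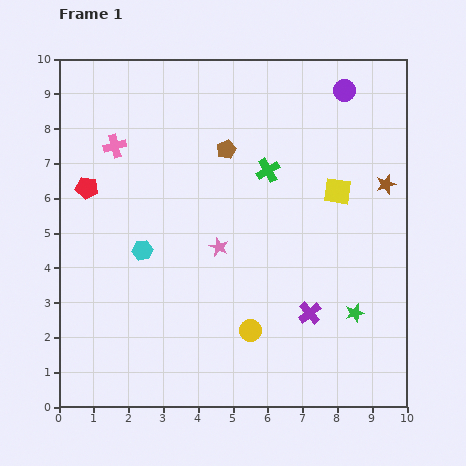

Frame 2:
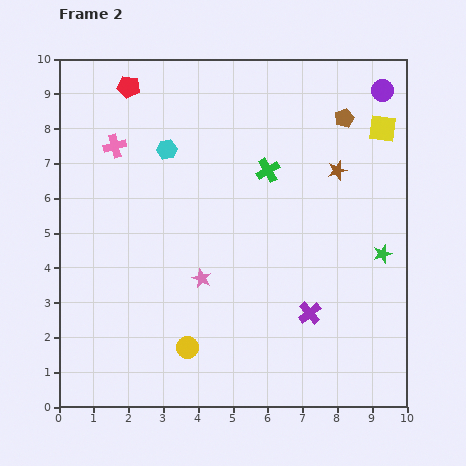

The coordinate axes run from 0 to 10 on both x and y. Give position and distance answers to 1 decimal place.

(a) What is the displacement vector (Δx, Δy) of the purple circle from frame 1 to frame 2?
(1.1, 0.0)

The purple circle was at (8.2, 9.1) in frame 1 and (9.3, 9.1) in frame 2.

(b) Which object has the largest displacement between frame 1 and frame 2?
the brown pentagon

(moved 3.5; next 3.1)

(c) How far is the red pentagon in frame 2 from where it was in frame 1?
3.1

The red pentagon moved from (0.8, 6.3) to (2.0, 9.2), a distance of √(1.2² + 2.9²) ≈ 3.1.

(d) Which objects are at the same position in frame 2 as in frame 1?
the green cross, the pink cross, the purple cross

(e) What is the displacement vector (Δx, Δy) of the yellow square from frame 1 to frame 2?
(1.3, 1.8)

The yellow square was at (8.0, 6.2) in frame 1 and (9.3, 8.0) in frame 2.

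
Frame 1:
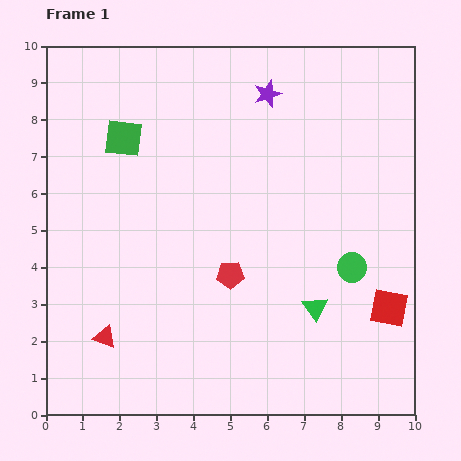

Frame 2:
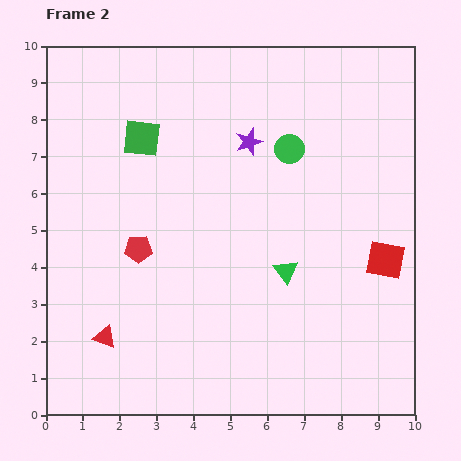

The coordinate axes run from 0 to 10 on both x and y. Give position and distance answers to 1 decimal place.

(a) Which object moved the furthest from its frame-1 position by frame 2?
the green circle

(moved 3.6; next 2.6)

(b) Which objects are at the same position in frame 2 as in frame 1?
the red triangle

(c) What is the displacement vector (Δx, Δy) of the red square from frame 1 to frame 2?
(-0.1, 1.3)

The red square was at (9.3, 2.9) in frame 1 and (9.2, 4.2) in frame 2.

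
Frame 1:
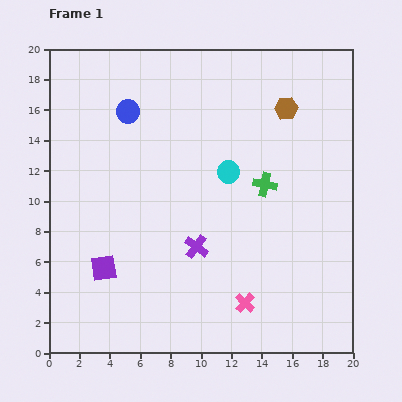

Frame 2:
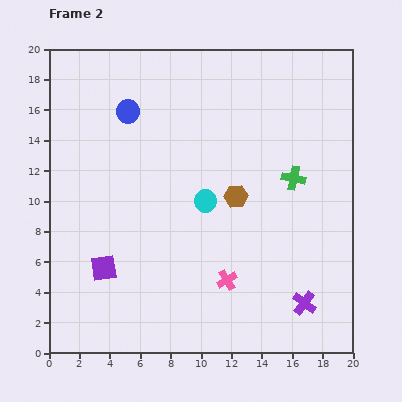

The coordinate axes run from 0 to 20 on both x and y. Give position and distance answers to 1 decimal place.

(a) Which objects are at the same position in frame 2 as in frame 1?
the blue circle, the purple square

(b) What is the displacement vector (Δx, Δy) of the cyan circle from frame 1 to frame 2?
(-1.5, -1.9)

The cyan circle was at (11.8, 11.9) in frame 1 and (10.3, 10.0) in frame 2.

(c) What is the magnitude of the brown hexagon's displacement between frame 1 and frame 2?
6.7

The brown hexagon moved from (15.6, 16.1) to (12.3, 10.3), a distance of √(3.3² + 5.8²) ≈ 6.7.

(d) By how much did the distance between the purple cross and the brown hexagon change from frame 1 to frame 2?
-2.5

Distance in frame 1: 10.8. Distance in frame 2: 8.3.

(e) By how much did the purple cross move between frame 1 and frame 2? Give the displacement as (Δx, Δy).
(7.1, -3.7)

The purple cross was at (9.7, 7.0) in frame 1 and (16.8, 3.3) in frame 2.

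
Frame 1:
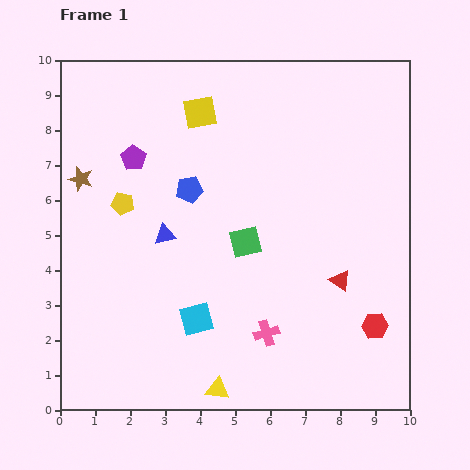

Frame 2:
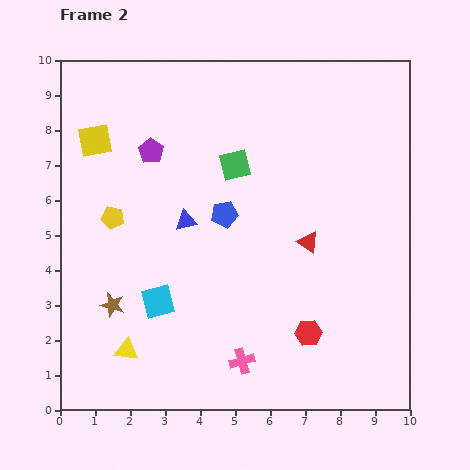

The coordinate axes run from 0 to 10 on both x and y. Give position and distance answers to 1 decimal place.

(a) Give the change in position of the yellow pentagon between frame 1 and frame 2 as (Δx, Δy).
(-0.3, -0.4)

The yellow pentagon was at (1.8, 5.9) in frame 1 and (1.5, 5.5) in frame 2.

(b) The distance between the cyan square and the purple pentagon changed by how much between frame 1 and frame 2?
-0.6

Distance in frame 1: 4.9. Distance in frame 2: 4.3.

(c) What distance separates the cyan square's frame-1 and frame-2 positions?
1.2

The cyan square moved from (3.9, 2.6) to (2.8, 3.1), a distance of √(1.1² + 0.5²) ≈ 1.2.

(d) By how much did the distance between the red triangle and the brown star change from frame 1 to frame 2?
-2.0

Distance in frame 1: 7.9. Distance in frame 2: 5.9.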